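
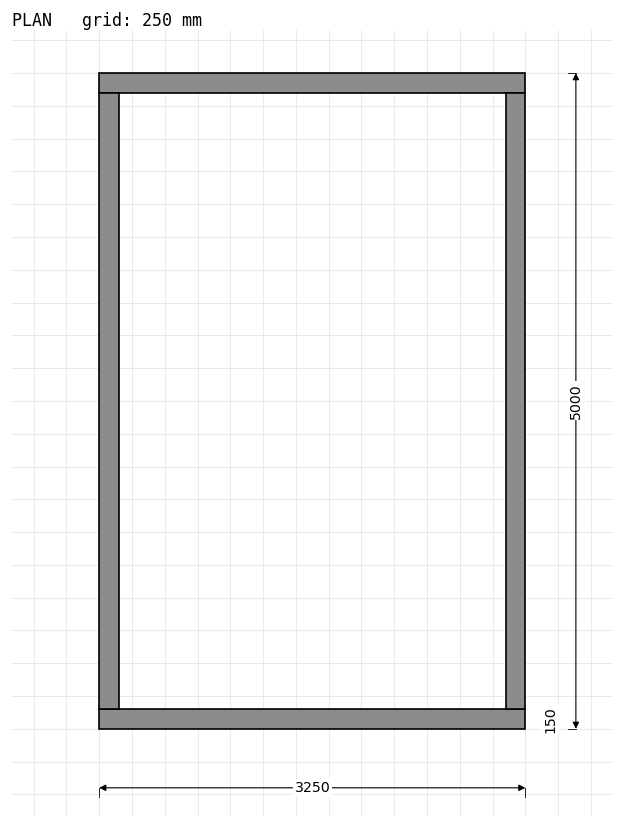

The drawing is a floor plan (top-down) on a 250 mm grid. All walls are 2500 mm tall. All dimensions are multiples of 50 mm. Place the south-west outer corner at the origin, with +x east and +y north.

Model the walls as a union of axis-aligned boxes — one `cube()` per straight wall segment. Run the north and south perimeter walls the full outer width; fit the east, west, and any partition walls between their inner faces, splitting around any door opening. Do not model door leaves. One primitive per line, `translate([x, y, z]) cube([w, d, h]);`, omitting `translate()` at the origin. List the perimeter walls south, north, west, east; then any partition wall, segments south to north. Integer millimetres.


cube([3250, 150, 2500]);
translate([0, 4850, 0]) cube([3250, 150, 2500]);
translate([0, 150, 0]) cube([150, 4700, 2500]);
translate([3100, 150, 0]) cube([150, 4700, 2500]);


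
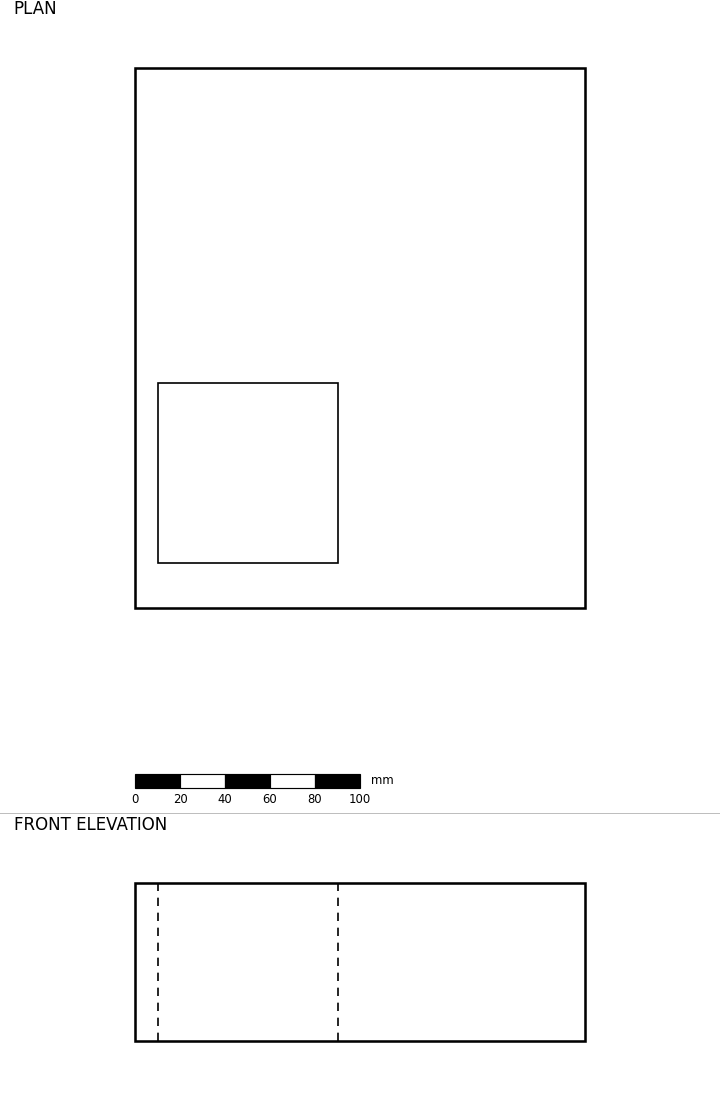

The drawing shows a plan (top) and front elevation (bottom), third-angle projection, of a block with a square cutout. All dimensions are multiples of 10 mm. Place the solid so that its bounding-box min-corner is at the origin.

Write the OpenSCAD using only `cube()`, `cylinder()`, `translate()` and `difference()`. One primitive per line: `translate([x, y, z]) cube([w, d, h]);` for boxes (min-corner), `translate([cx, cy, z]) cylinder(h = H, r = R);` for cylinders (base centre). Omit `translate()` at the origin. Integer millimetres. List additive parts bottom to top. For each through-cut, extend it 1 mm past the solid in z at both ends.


difference() {
  cube([200, 240, 70]);
  translate([10, 20, -1]) cube([80, 80, 72]);
}


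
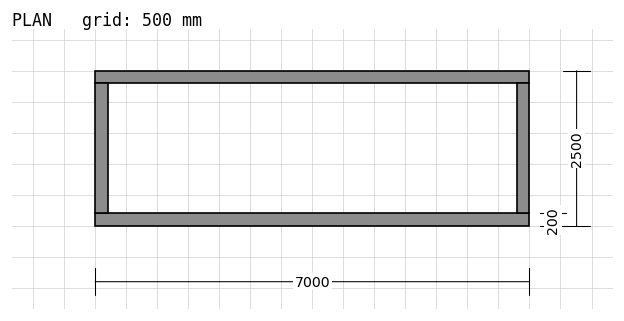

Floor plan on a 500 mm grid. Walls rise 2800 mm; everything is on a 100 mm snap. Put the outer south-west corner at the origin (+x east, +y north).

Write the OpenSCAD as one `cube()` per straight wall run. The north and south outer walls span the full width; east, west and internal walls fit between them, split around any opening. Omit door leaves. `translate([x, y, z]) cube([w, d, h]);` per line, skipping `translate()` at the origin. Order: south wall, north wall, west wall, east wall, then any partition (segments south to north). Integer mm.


cube([7000, 200, 2800]);
translate([0, 2300, 0]) cube([7000, 200, 2800]);
translate([0, 200, 0]) cube([200, 2100, 2800]);
translate([6800, 200, 0]) cube([200, 2100, 2800]);


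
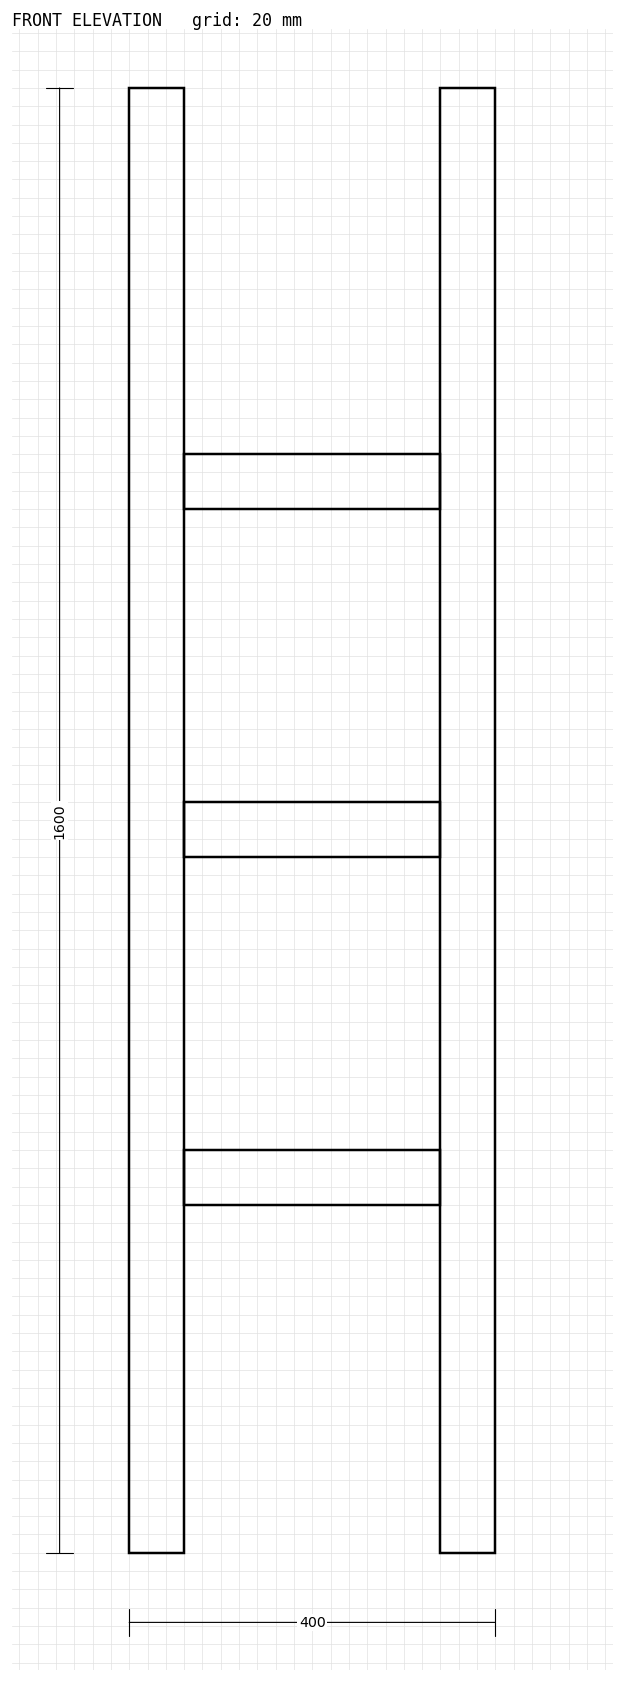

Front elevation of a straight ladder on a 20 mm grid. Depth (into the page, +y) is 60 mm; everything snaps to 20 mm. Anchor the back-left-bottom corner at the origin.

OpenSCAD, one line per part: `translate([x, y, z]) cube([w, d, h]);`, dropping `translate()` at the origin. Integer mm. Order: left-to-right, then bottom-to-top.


cube([60, 60, 1600]);
translate([60, 0, 380]) cube([280, 60, 60]);
translate([60, 0, 760]) cube([280, 60, 60]);
translate([60, 0, 1140]) cube([280, 60, 60]);
translate([340, 0, 0]) cube([60, 60, 1600]);


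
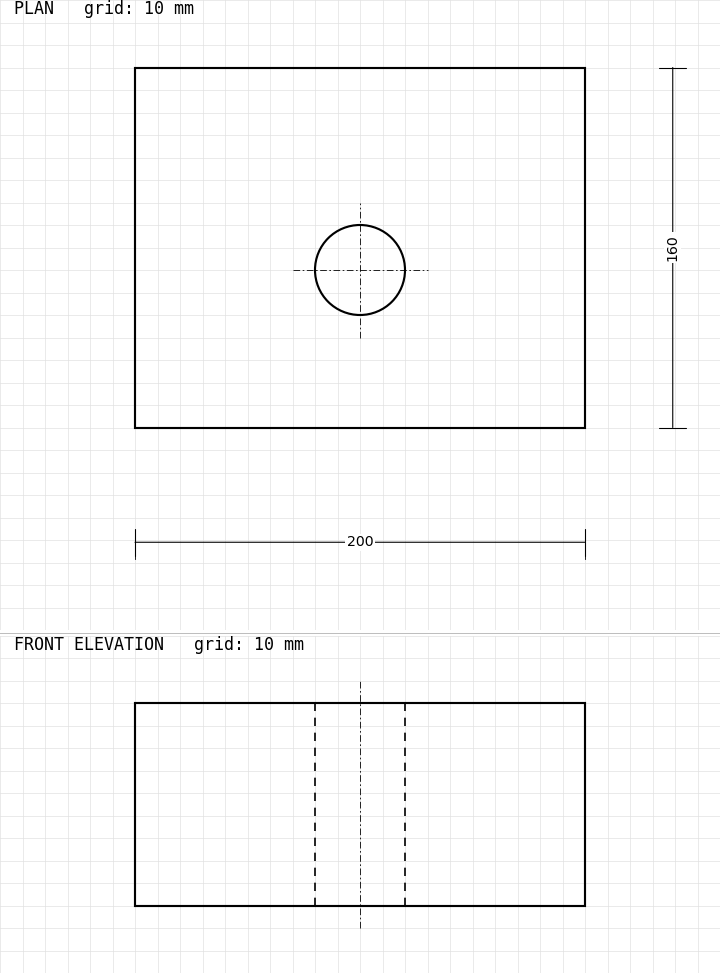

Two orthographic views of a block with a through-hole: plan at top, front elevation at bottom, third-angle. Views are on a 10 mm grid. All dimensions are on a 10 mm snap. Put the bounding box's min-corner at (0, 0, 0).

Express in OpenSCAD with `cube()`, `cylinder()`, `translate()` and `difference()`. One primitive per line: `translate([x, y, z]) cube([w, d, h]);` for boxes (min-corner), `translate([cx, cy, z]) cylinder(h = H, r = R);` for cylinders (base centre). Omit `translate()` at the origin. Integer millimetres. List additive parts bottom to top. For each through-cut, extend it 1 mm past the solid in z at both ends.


difference() {
  cube([200, 160, 90]);
  translate([100, 70, -1]) cylinder(h = 92, r = 20);
}


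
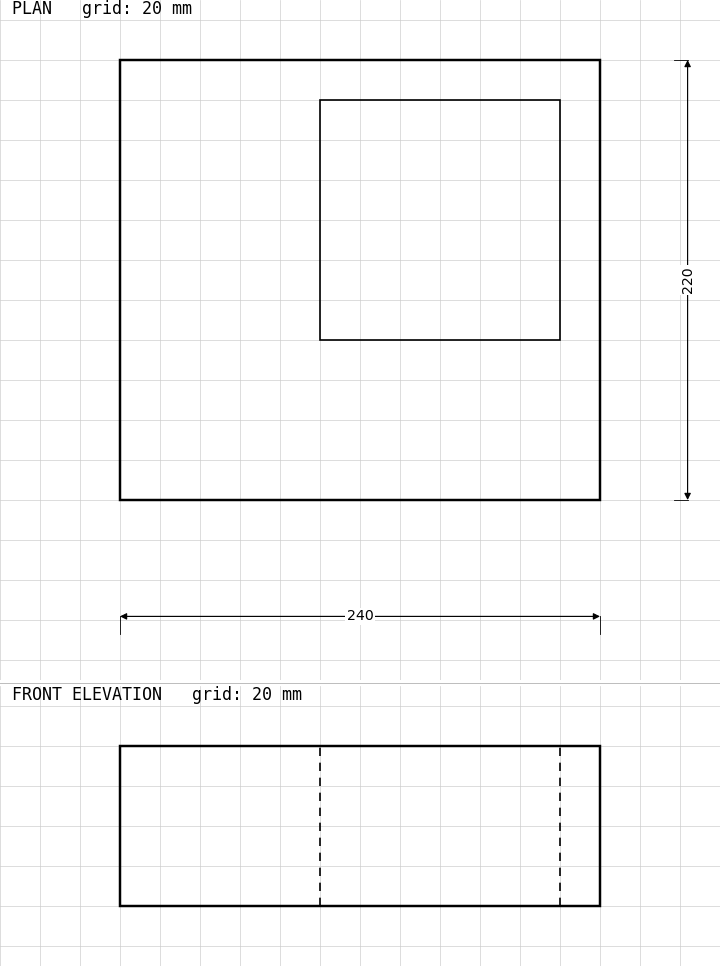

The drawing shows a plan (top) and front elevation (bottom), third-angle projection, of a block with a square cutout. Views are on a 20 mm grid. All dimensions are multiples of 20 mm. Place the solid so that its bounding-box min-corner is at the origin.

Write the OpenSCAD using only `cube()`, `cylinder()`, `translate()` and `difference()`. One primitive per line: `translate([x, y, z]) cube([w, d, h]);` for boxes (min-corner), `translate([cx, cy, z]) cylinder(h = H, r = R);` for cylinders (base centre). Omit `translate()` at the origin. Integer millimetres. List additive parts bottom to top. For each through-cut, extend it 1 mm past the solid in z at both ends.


difference() {
  cube([240, 220, 80]);
  translate([100, 80, -1]) cube([120, 120, 82]);
}


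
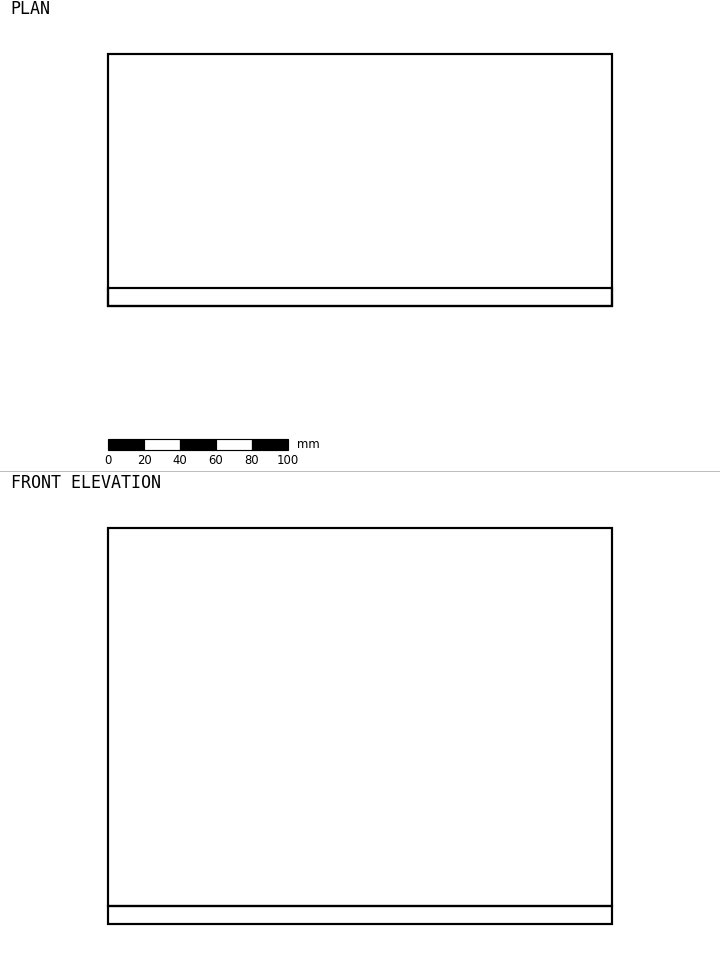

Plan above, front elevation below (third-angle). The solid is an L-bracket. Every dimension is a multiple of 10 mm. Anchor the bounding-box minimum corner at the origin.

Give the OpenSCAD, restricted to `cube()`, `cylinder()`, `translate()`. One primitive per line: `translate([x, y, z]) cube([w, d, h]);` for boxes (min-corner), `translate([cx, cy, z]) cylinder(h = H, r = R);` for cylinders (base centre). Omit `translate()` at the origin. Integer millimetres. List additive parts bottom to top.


cube([280, 140, 10]);
translate([0, 0, 10]) cube([280, 10, 210]);


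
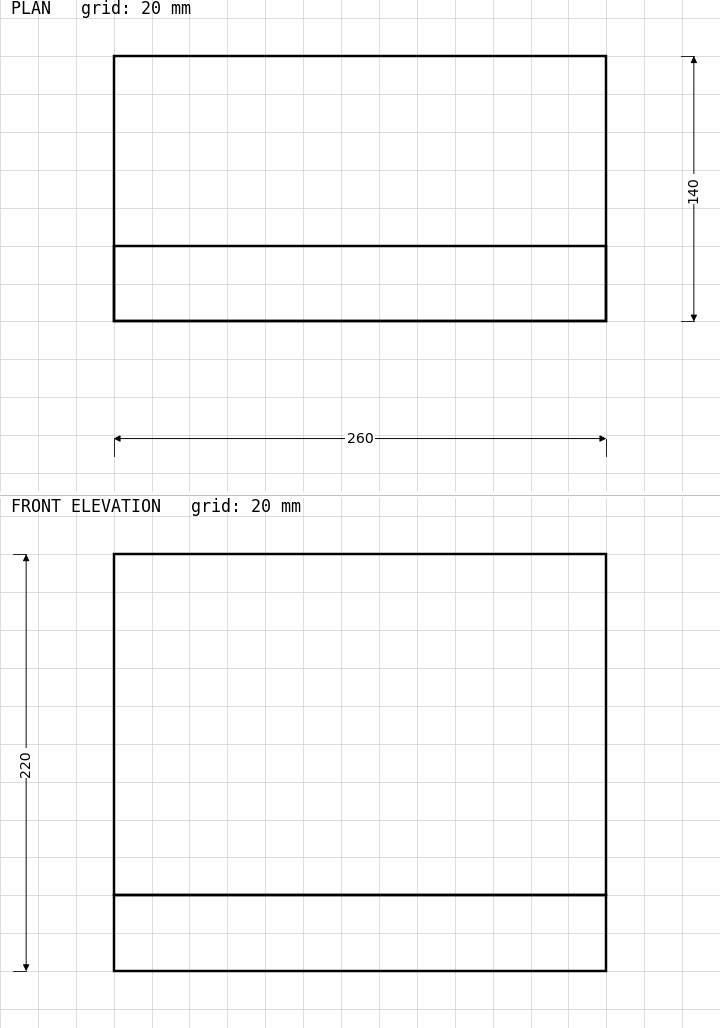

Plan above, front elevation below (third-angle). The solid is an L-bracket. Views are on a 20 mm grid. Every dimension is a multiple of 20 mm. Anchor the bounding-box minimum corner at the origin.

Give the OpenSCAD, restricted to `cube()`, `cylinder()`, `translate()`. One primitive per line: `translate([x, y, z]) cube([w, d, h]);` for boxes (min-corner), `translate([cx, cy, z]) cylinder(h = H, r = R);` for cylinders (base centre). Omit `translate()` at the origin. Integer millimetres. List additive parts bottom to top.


cube([260, 140, 40]);
translate([0, 0, 40]) cube([260, 40, 180]);


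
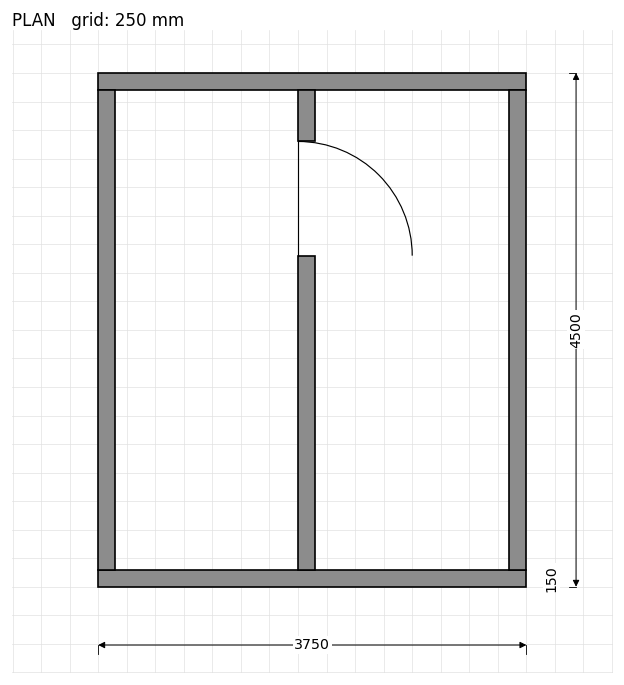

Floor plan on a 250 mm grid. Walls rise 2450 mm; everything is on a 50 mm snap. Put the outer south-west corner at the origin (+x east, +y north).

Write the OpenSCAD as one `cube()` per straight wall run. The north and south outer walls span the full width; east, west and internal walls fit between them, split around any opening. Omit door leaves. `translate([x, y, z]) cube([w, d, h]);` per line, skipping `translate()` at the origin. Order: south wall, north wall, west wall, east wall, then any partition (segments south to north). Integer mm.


cube([3750, 150, 2450]);
translate([0, 4350, 0]) cube([3750, 150, 2450]);
translate([0, 150, 0]) cube([150, 4200, 2450]);
translate([3600, 150, 0]) cube([150, 4200, 2450]);
translate([1750, 150, 0]) cube([150, 2750, 2450]);
translate([1750, 3900, 0]) cube([150, 450, 2450]);


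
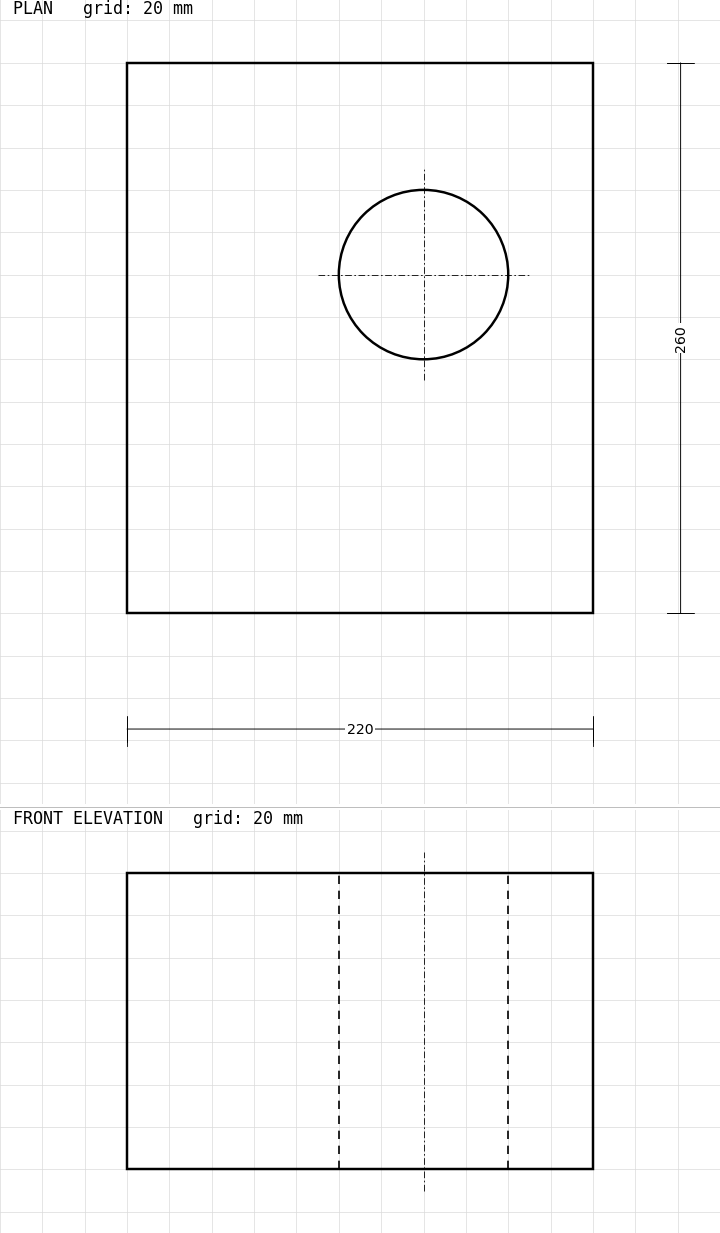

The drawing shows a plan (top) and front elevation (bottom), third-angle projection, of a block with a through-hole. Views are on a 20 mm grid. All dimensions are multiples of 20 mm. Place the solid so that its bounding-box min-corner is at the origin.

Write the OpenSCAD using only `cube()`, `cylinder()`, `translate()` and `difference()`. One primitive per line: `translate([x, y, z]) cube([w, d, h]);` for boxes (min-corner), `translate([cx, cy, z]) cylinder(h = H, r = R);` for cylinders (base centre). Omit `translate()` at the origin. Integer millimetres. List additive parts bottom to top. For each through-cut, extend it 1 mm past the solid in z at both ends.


difference() {
  cube([220, 260, 140]);
  translate([140, 160, -1]) cylinder(h = 142, r = 40);
}


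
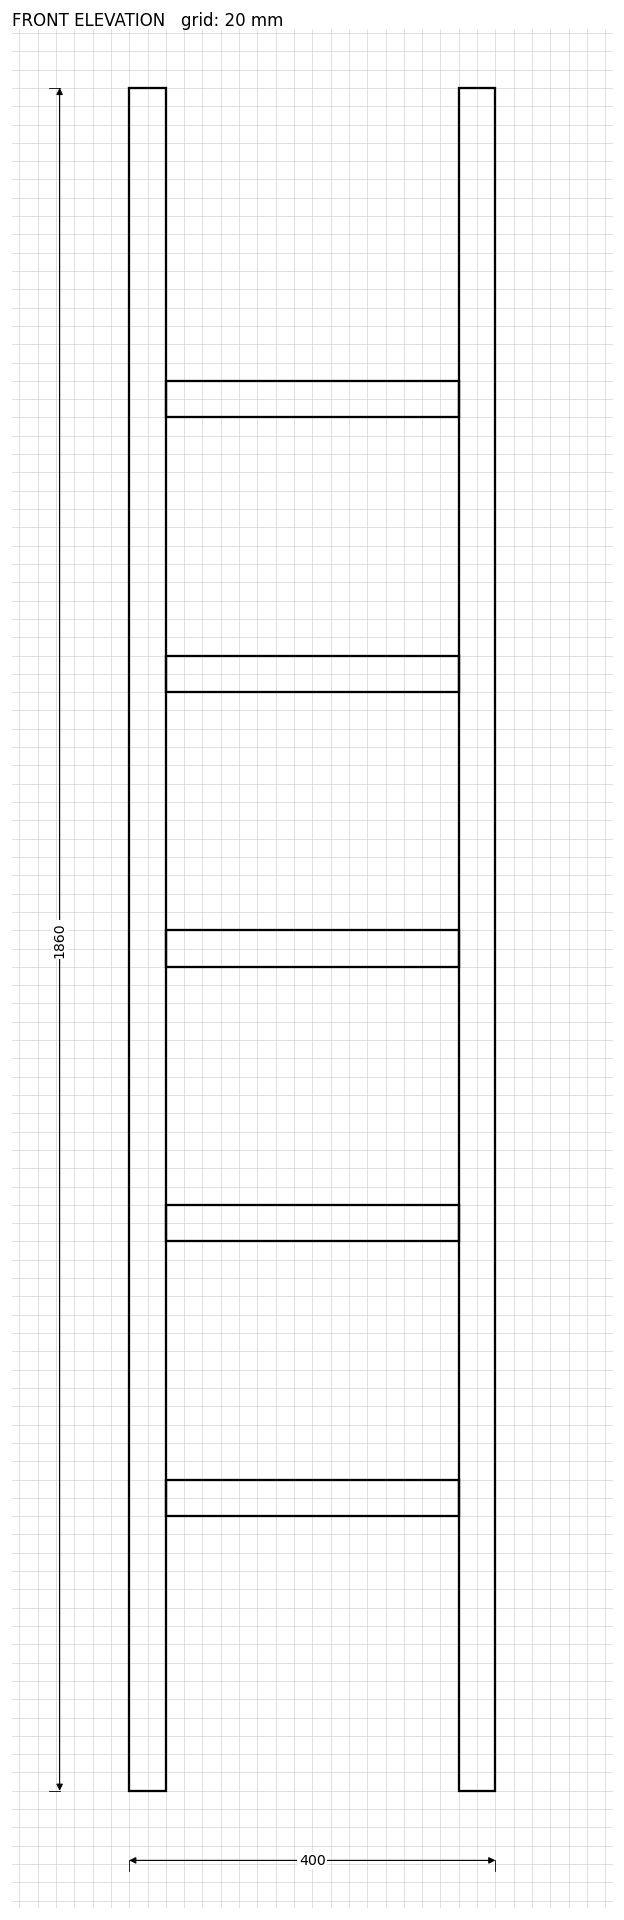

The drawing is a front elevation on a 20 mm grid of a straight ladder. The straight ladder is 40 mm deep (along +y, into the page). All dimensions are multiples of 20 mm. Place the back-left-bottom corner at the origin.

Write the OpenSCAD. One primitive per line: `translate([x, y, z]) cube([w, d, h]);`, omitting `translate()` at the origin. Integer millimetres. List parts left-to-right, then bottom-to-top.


cube([40, 40, 1860]);
translate([40, 0, 300]) cube([320, 40, 40]);
translate([40, 0, 600]) cube([320, 40, 40]);
translate([40, 0, 900]) cube([320, 40, 40]);
translate([40, 0, 1200]) cube([320, 40, 40]);
translate([40, 0, 1500]) cube([320, 40, 40]);
translate([360, 0, 0]) cube([40, 40, 1860]);


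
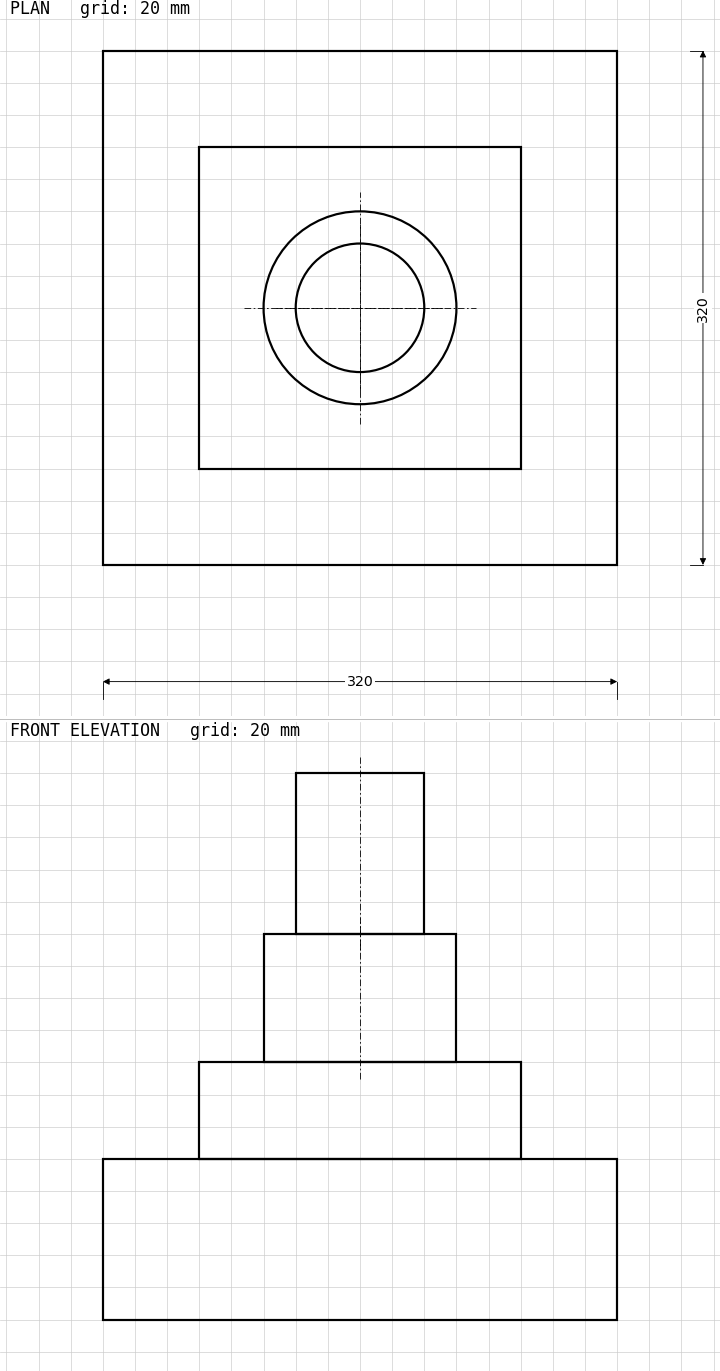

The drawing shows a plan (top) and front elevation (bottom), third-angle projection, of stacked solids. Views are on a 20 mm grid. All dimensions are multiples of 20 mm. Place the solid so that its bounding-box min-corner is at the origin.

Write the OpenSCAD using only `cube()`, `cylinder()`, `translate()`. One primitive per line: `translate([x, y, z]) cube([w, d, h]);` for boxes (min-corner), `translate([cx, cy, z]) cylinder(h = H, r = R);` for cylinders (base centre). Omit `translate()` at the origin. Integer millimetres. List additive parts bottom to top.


cube([320, 320, 100]);
translate([60, 60, 100]) cube([200, 200, 60]);
translate([160, 160, 160]) cylinder(h = 80, r = 60);
translate([160, 160, 240]) cylinder(h = 100, r = 40);


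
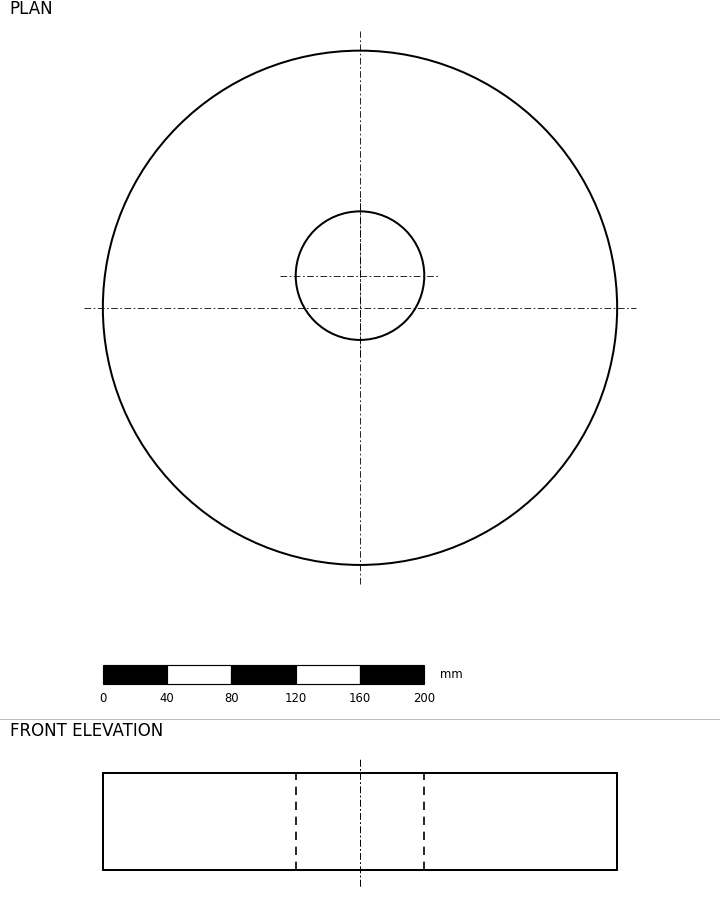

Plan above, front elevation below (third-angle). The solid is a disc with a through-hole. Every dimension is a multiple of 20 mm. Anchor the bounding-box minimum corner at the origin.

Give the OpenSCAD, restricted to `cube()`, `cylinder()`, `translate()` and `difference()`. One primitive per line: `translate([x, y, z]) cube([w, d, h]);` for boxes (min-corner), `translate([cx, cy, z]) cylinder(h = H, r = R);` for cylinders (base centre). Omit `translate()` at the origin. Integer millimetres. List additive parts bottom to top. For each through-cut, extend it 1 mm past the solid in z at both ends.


difference() {
  translate([160, 160, 0]) cylinder(h = 60, r = 160);
  translate([160, 180, -1]) cylinder(h = 62, r = 40);
}


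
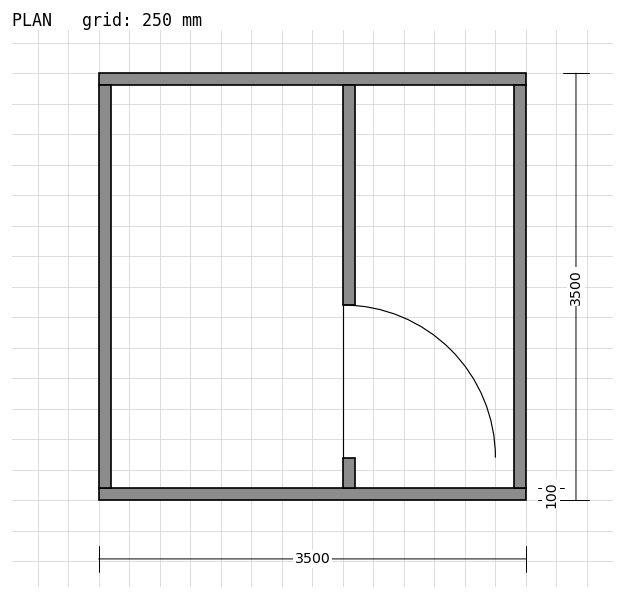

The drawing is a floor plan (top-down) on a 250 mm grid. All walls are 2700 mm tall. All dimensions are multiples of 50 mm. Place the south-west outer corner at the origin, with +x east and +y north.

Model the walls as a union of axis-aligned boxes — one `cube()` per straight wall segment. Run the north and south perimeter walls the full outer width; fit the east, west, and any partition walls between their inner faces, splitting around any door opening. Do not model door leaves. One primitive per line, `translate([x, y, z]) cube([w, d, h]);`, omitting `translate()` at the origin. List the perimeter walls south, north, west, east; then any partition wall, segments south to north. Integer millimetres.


cube([3500, 100, 2700]);
translate([0, 3400, 0]) cube([3500, 100, 2700]);
translate([0, 100, 0]) cube([100, 3300, 2700]);
translate([3400, 100, 0]) cube([100, 3300, 2700]);
translate([2000, 100, 0]) cube([100, 250, 2700]);
translate([2000, 1600, 0]) cube([100, 1800, 2700]);


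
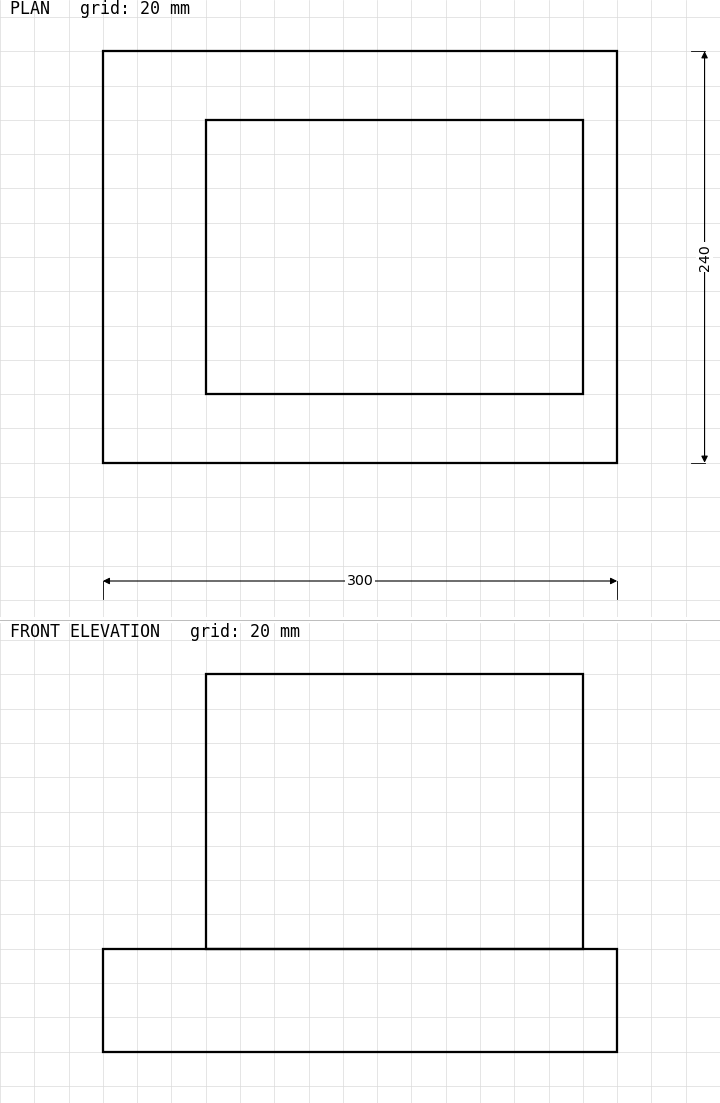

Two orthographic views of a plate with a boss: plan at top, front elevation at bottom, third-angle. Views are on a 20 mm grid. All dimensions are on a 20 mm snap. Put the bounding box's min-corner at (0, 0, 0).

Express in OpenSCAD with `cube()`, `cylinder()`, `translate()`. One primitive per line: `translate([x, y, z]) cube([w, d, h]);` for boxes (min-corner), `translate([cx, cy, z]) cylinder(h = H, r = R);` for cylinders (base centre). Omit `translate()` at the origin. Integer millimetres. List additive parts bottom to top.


cube([300, 240, 60]);
translate([60, 40, 60]) cube([220, 160, 160]);


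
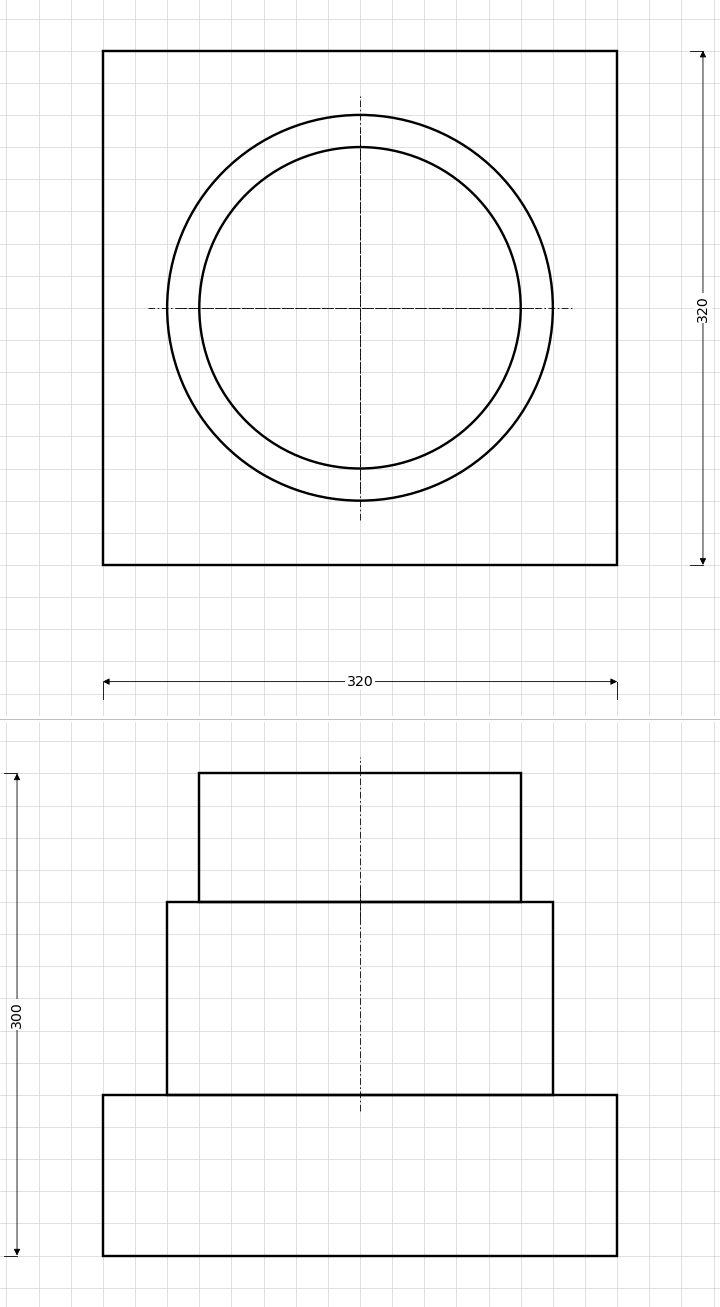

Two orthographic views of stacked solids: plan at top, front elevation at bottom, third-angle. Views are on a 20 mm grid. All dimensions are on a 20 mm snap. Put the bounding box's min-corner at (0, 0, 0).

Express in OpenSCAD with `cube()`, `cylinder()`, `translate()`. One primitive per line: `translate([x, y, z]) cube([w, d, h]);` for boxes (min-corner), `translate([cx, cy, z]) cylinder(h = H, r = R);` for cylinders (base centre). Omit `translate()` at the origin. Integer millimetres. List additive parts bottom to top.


cube([320, 320, 100]);
translate([160, 160, 100]) cylinder(h = 120, r = 120);
translate([160, 160, 220]) cylinder(h = 80, r = 100);


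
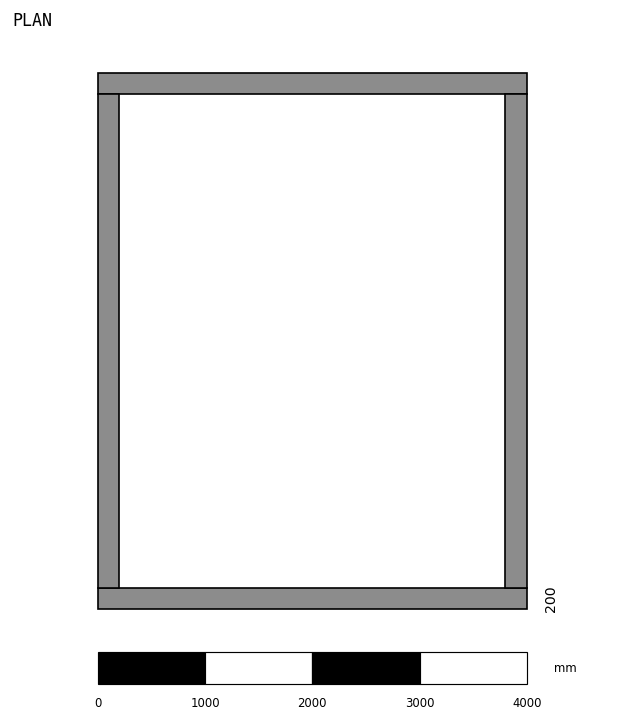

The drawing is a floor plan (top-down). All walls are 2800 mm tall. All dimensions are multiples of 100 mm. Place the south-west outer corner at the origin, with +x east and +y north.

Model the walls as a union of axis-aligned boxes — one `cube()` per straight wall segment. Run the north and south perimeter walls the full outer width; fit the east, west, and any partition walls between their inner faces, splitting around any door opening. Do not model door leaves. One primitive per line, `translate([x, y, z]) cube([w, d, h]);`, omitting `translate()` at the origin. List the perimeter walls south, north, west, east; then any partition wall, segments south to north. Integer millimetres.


cube([4000, 200, 2800]);
translate([0, 4800, 0]) cube([4000, 200, 2800]);
translate([0, 200, 0]) cube([200, 4600, 2800]);
translate([3800, 200, 0]) cube([200, 4600, 2800]);


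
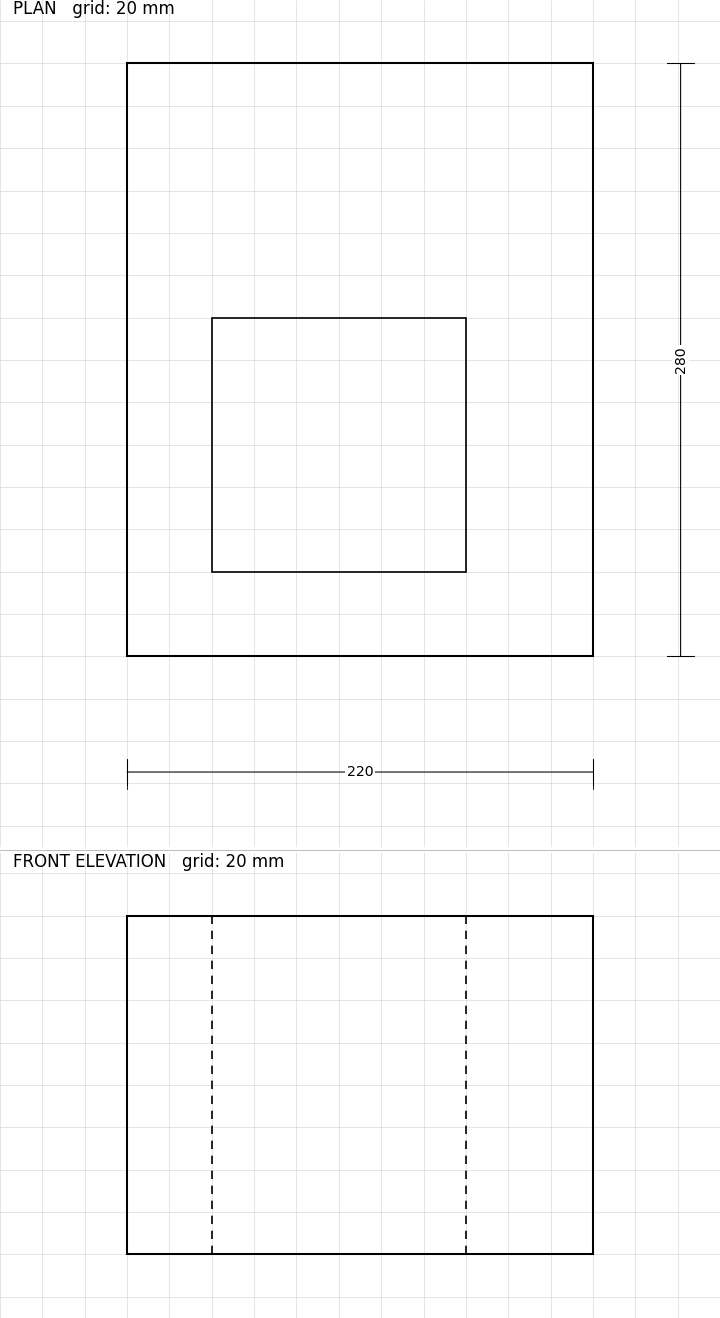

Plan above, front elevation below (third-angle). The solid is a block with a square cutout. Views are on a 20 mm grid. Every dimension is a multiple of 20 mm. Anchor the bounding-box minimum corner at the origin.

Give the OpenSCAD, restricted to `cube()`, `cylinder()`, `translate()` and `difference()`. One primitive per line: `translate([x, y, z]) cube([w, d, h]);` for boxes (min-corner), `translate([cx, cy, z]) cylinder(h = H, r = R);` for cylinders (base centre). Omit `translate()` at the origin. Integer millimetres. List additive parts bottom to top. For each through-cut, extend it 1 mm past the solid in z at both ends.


difference() {
  cube([220, 280, 160]);
  translate([40, 40, -1]) cube([120, 120, 162]);
}


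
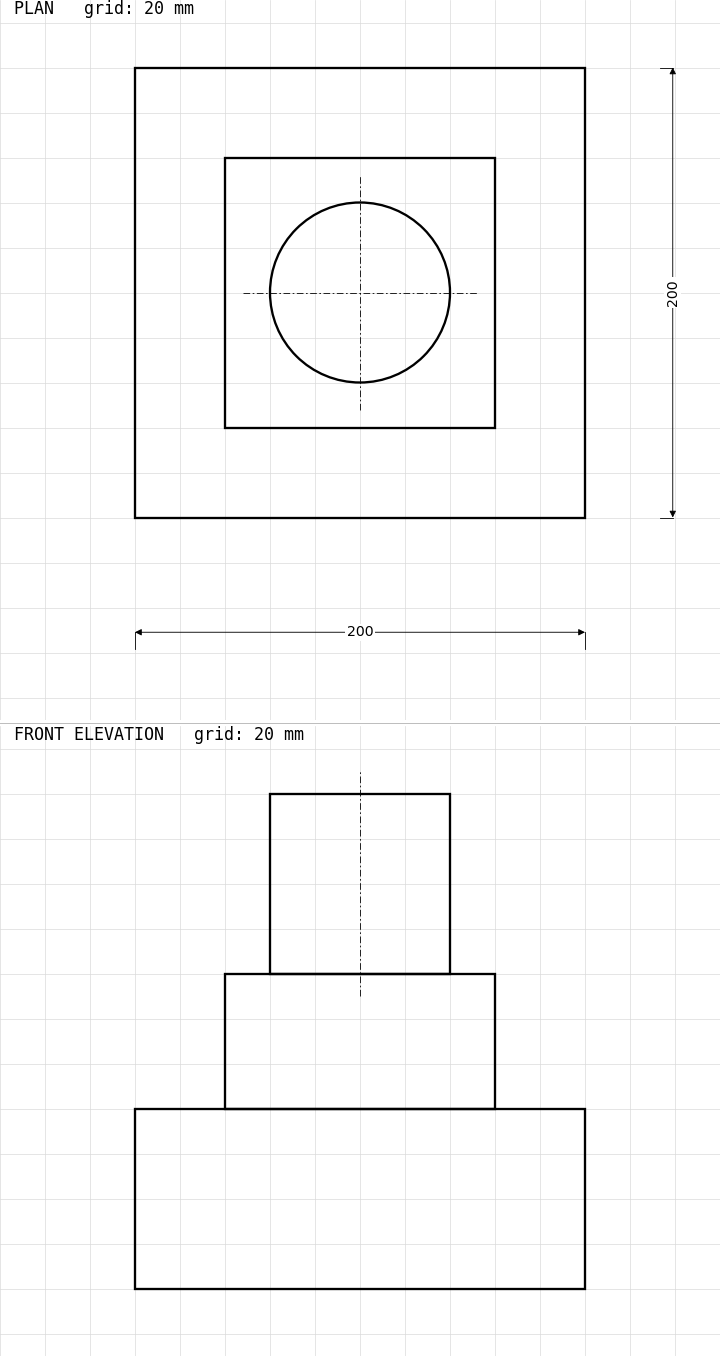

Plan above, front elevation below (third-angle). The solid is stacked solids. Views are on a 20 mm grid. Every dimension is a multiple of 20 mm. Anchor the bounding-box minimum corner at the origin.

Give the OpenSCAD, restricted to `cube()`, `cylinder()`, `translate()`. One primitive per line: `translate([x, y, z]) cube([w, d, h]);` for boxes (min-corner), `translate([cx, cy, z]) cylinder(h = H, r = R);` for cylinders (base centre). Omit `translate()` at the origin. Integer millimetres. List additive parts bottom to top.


cube([200, 200, 80]);
translate([40, 40, 80]) cube([120, 120, 60]);
translate([100, 100, 140]) cylinder(h = 80, r = 40);


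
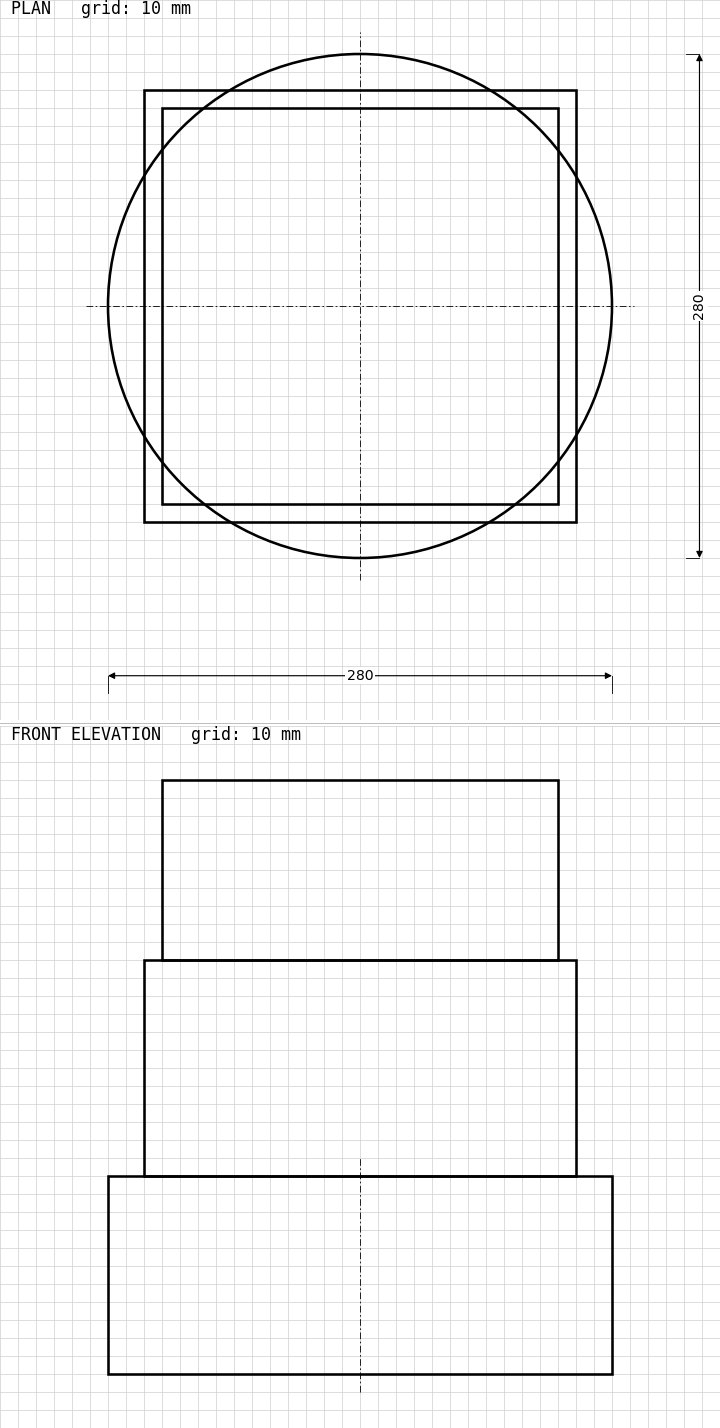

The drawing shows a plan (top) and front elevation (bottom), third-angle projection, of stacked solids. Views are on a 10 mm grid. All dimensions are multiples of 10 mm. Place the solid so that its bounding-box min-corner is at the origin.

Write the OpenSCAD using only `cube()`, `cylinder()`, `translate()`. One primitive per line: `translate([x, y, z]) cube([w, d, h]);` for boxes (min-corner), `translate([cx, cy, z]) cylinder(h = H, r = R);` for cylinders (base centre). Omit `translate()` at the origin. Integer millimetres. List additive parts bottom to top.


translate([140, 140, 0]) cylinder(h = 110, r = 140);
translate([20, 20, 110]) cube([240, 240, 120]);
translate([30, 30, 230]) cube([220, 220, 100]);


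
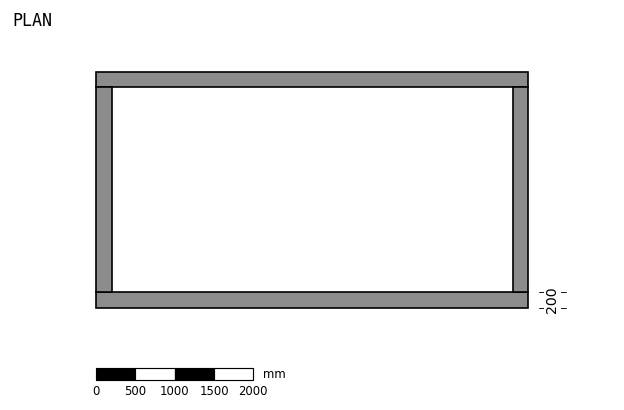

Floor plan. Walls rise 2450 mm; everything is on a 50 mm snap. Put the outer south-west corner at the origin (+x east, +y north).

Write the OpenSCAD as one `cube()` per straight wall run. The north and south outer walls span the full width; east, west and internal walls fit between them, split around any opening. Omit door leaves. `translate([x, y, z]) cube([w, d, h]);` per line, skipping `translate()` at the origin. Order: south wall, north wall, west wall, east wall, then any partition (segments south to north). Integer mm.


cube([5500, 200, 2450]);
translate([0, 2800, 0]) cube([5500, 200, 2450]);
translate([0, 200, 0]) cube([200, 2600, 2450]);
translate([5300, 200, 0]) cube([200, 2600, 2450]);


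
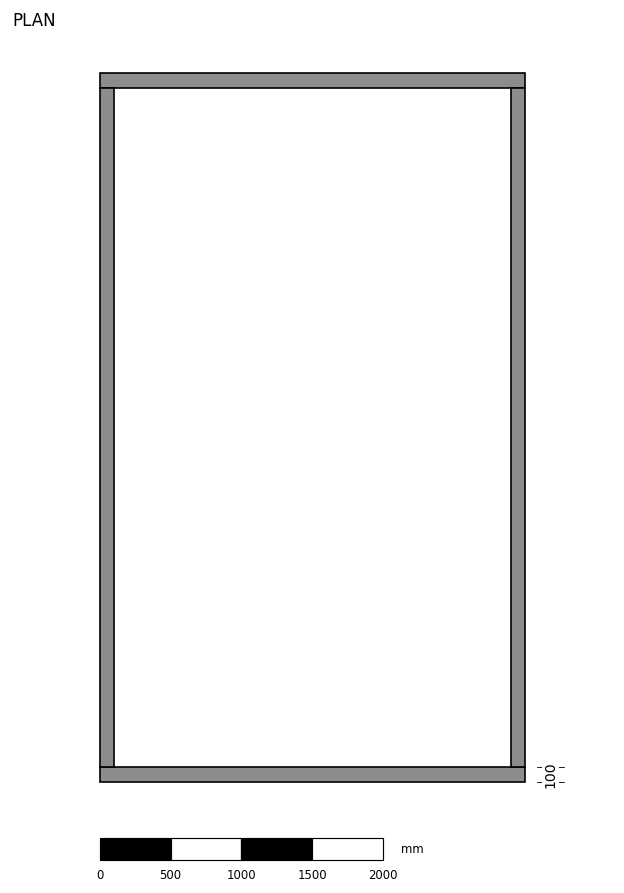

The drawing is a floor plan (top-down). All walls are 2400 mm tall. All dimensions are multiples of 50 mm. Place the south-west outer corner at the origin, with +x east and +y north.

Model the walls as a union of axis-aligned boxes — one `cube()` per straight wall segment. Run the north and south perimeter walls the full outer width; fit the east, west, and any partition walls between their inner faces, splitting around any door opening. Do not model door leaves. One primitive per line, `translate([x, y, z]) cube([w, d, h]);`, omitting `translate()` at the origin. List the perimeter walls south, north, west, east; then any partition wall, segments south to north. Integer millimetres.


cube([3000, 100, 2400]);
translate([0, 4900, 0]) cube([3000, 100, 2400]);
translate([0, 100, 0]) cube([100, 4800, 2400]);
translate([2900, 100, 0]) cube([100, 4800, 2400]);


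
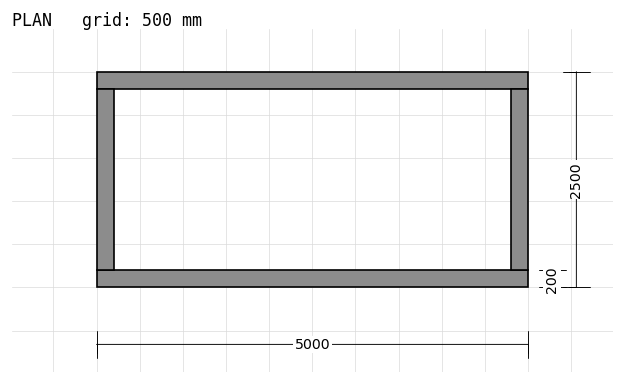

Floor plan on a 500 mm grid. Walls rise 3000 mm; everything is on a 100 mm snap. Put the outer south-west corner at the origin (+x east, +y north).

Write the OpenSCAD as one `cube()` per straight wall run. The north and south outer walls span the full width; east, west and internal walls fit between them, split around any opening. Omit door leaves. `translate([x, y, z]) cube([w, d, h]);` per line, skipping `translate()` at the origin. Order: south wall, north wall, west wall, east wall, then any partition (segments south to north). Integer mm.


cube([5000, 200, 3000]);
translate([0, 2300, 0]) cube([5000, 200, 3000]);
translate([0, 200, 0]) cube([200, 2100, 3000]);
translate([4800, 200, 0]) cube([200, 2100, 3000]);


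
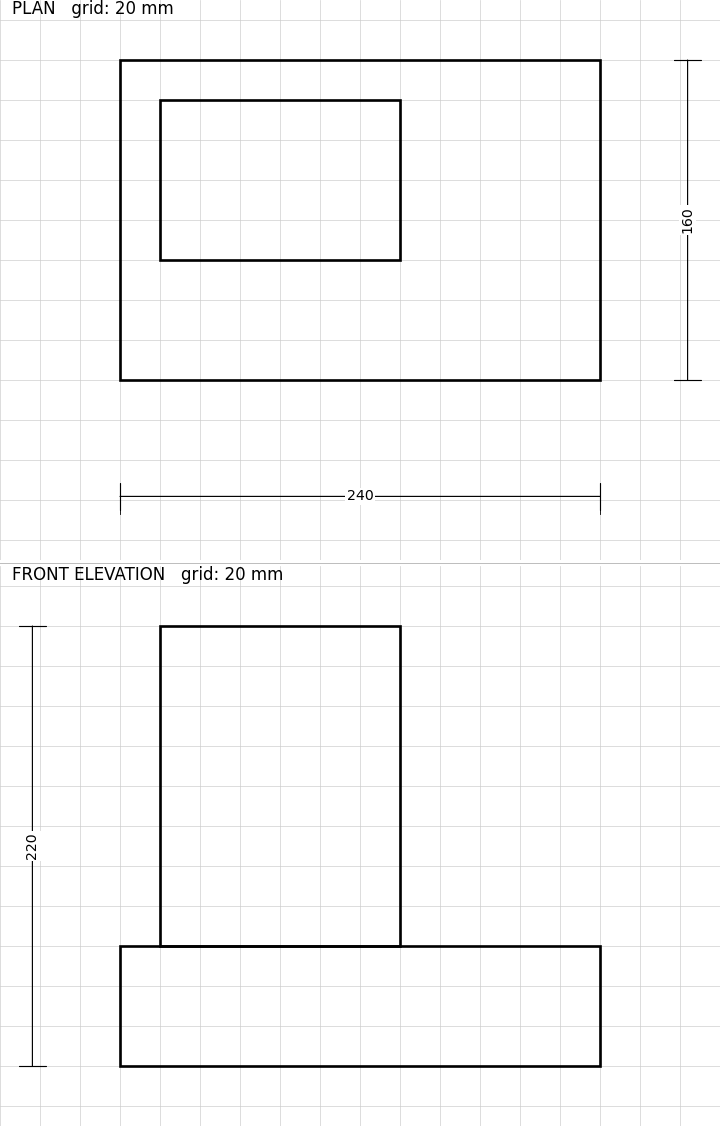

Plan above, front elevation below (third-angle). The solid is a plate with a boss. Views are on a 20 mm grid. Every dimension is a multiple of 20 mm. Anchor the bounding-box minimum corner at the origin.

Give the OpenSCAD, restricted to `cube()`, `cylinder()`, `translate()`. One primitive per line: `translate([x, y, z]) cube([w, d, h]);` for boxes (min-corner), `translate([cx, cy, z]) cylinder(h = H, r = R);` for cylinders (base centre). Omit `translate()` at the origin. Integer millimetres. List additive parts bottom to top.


cube([240, 160, 60]);
translate([20, 60, 60]) cube([120, 80, 160]);


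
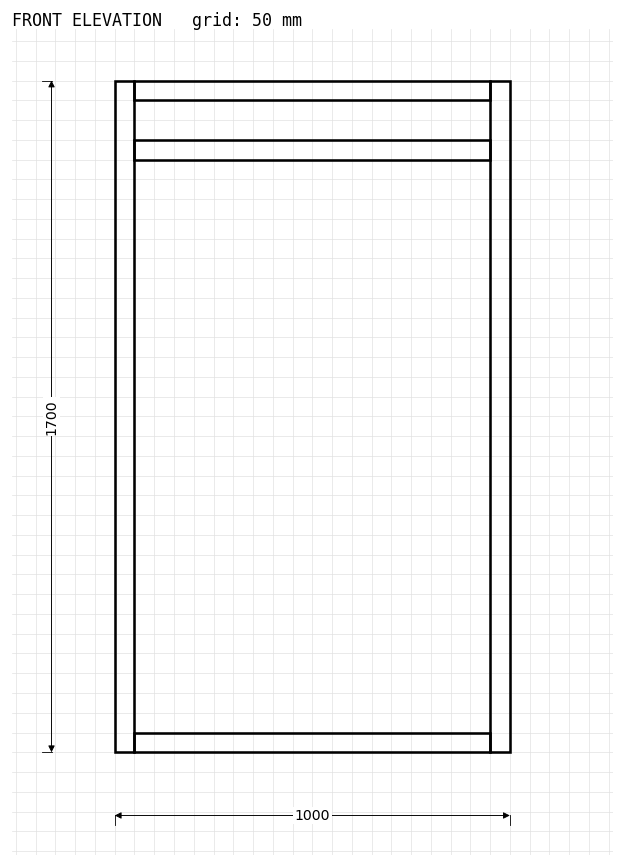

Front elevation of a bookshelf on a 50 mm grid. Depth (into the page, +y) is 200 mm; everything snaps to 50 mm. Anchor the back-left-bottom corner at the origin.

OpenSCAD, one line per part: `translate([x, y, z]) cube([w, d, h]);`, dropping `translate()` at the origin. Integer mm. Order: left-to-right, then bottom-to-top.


cube([50, 200, 1700]);
translate([50, 0, 0]) cube([900, 200, 50]);
translate([50, 0, 1500]) cube([900, 200, 50]);
translate([50, 0, 1650]) cube([900, 200, 50]);
translate([950, 0, 0]) cube([50, 200, 1700]);


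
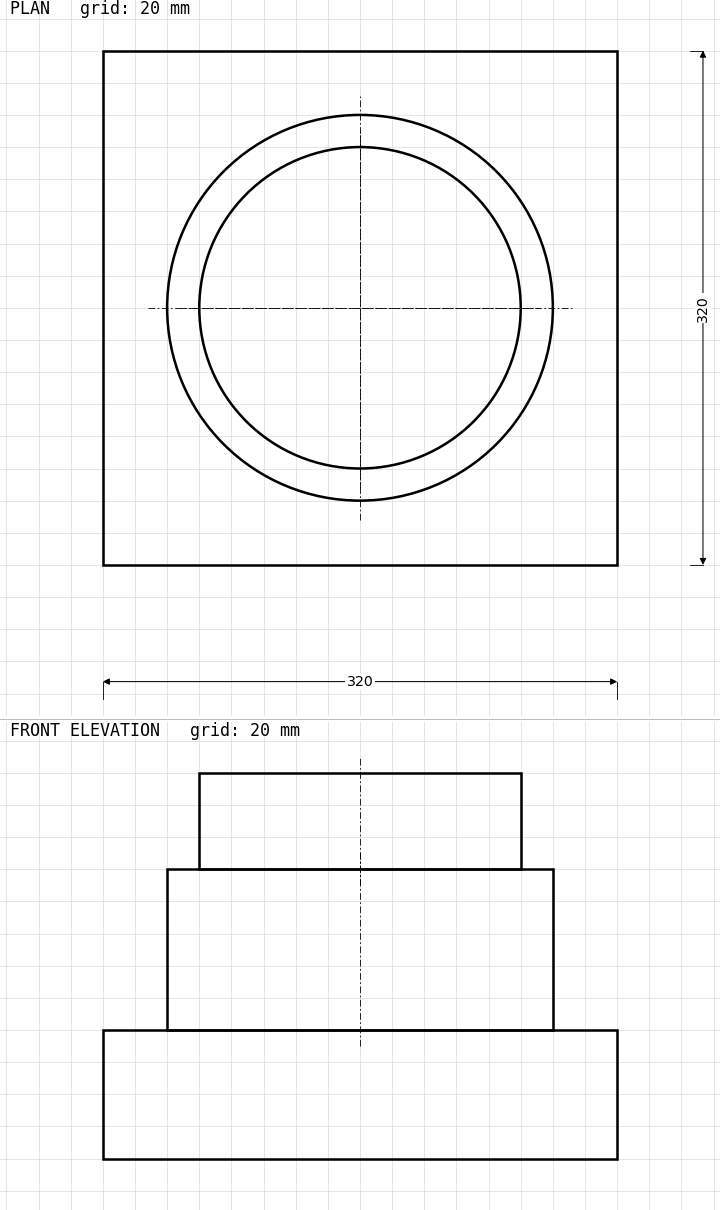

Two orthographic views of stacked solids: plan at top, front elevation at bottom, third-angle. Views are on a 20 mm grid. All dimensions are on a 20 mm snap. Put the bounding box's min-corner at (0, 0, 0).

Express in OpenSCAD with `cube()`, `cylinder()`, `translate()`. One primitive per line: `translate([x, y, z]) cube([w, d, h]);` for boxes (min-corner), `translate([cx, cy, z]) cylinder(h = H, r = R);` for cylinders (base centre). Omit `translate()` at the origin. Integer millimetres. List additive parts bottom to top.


cube([320, 320, 80]);
translate([160, 160, 80]) cylinder(h = 100, r = 120);
translate([160, 160, 180]) cylinder(h = 60, r = 100);


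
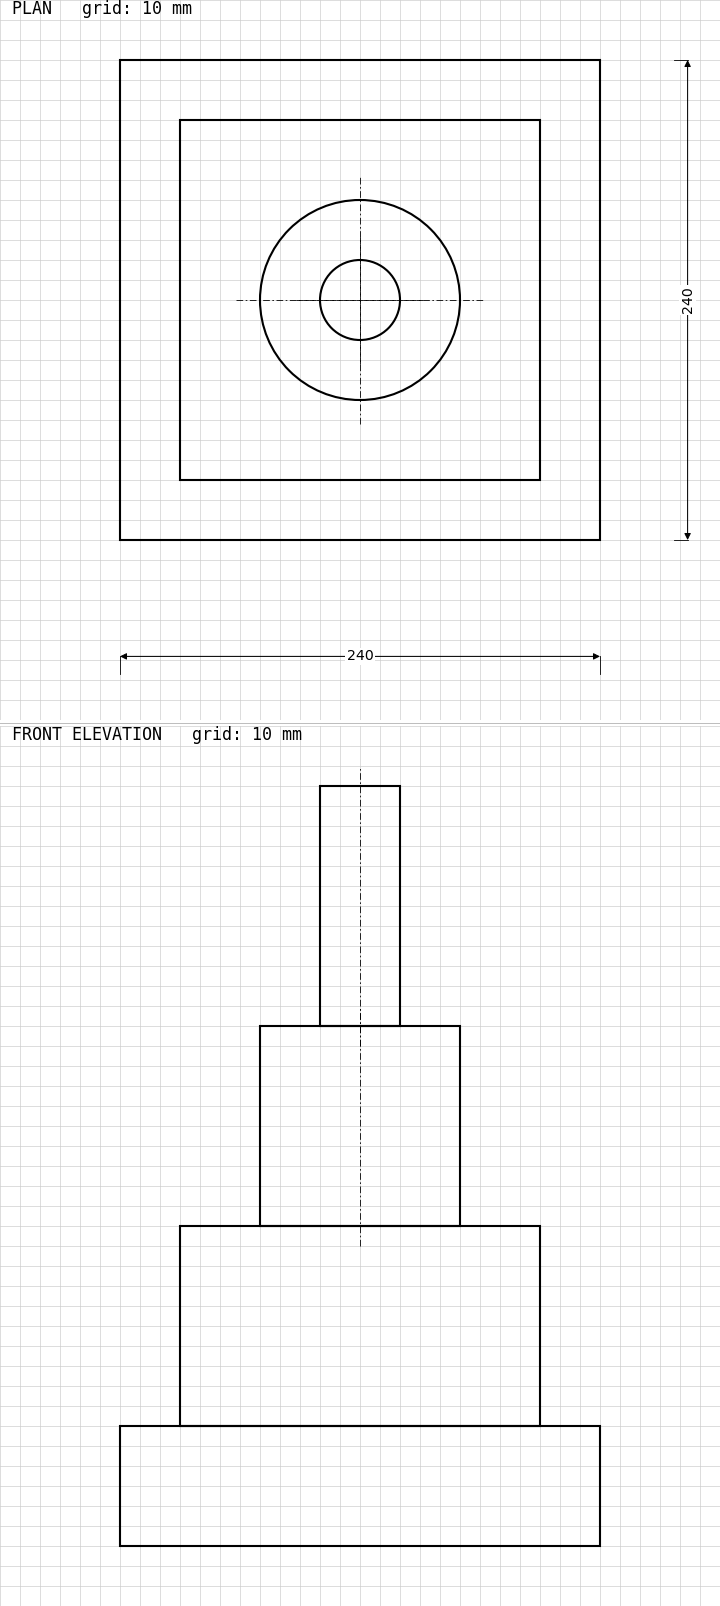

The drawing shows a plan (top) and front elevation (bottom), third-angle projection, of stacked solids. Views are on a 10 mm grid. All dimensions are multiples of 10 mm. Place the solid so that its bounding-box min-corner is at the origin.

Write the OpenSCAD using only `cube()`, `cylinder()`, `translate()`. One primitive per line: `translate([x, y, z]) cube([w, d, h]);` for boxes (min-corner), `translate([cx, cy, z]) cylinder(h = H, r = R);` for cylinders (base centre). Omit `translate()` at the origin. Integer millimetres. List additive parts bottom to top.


cube([240, 240, 60]);
translate([30, 30, 60]) cube([180, 180, 100]);
translate([120, 120, 160]) cylinder(h = 100, r = 50);
translate([120, 120, 260]) cylinder(h = 120, r = 20);


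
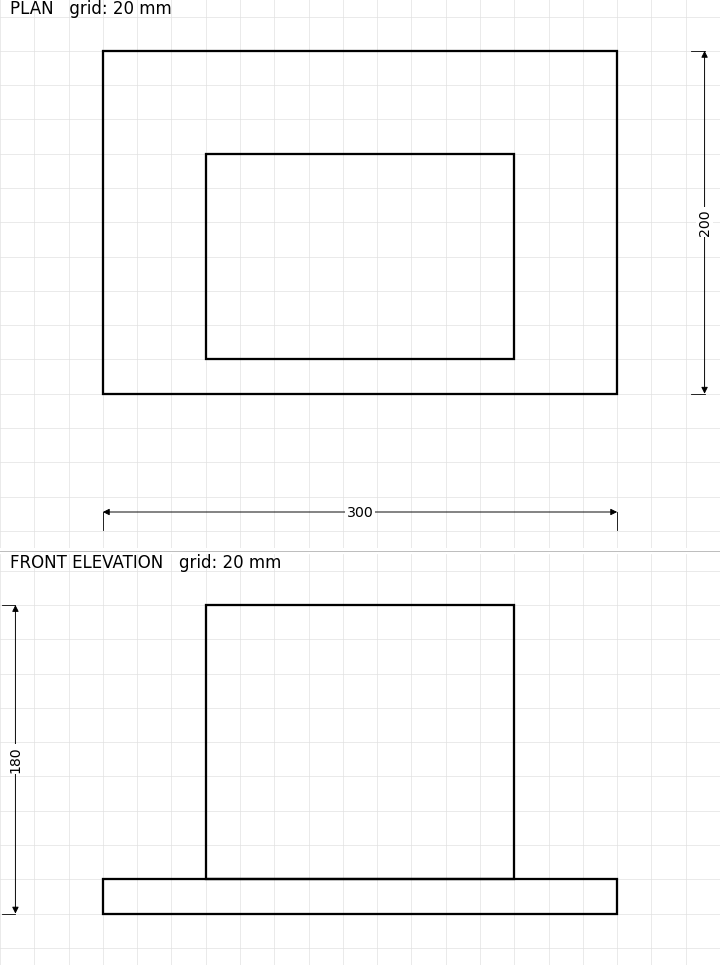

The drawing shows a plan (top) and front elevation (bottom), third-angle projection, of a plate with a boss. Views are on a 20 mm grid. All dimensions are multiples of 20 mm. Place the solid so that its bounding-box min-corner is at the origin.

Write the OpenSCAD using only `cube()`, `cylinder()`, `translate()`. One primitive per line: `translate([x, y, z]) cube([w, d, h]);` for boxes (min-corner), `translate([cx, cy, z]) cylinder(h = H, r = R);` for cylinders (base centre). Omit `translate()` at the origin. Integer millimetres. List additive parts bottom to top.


cube([300, 200, 20]);
translate([60, 20, 20]) cube([180, 120, 160]);


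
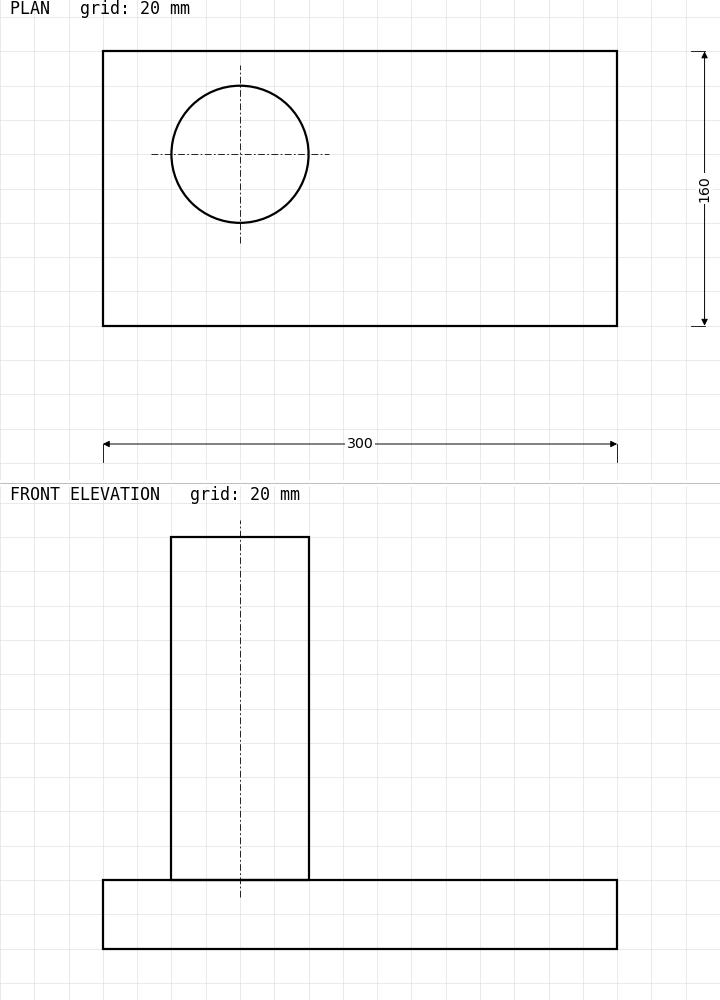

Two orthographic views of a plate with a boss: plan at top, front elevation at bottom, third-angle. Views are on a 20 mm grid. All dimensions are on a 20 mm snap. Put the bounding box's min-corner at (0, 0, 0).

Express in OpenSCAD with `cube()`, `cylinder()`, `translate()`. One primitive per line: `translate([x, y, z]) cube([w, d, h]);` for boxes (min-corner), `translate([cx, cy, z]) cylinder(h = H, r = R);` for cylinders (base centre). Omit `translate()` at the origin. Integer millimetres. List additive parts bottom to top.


cube([300, 160, 40]);
translate([80, 100, 40]) cylinder(h = 200, r = 40);


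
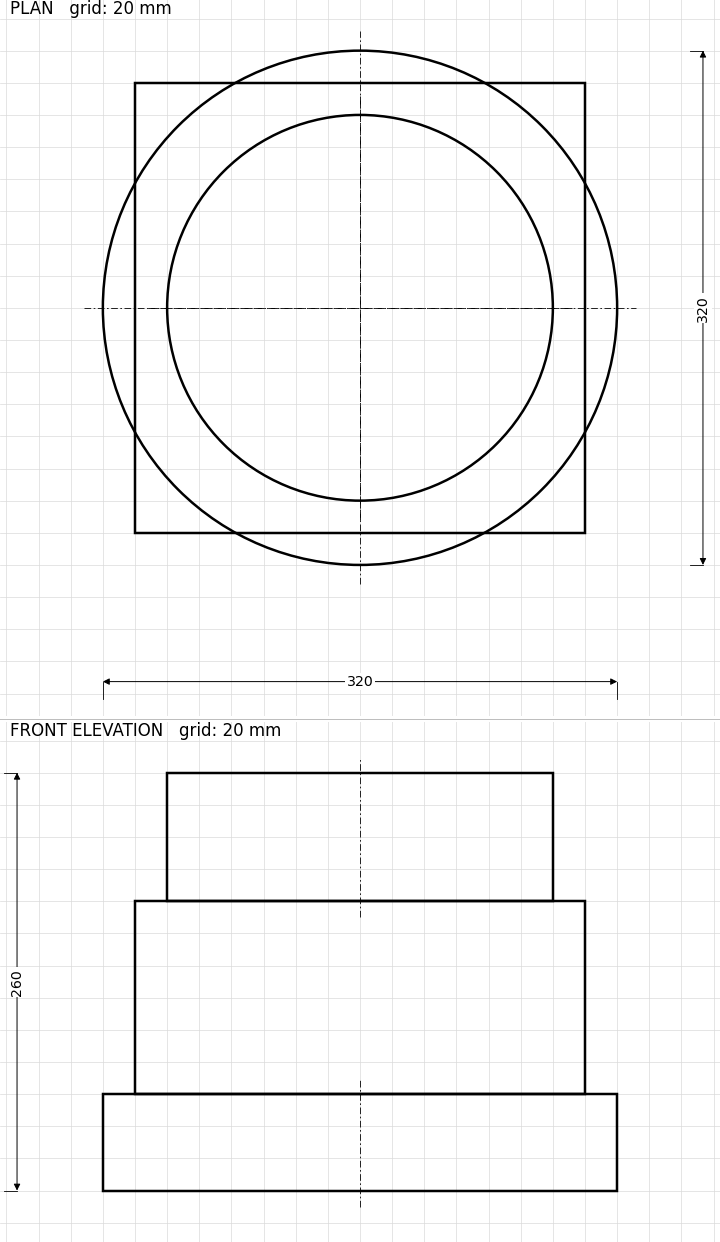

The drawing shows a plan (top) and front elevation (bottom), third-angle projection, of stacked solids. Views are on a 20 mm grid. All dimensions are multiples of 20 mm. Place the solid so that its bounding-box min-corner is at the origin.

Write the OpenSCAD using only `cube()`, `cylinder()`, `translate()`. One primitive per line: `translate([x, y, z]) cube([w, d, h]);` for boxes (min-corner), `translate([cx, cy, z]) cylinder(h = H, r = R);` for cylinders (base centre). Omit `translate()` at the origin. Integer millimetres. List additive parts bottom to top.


translate([160, 160, 0]) cylinder(h = 60, r = 160);
translate([20, 20, 60]) cube([280, 280, 120]);
translate([160, 160, 180]) cylinder(h = 80, r = 120);


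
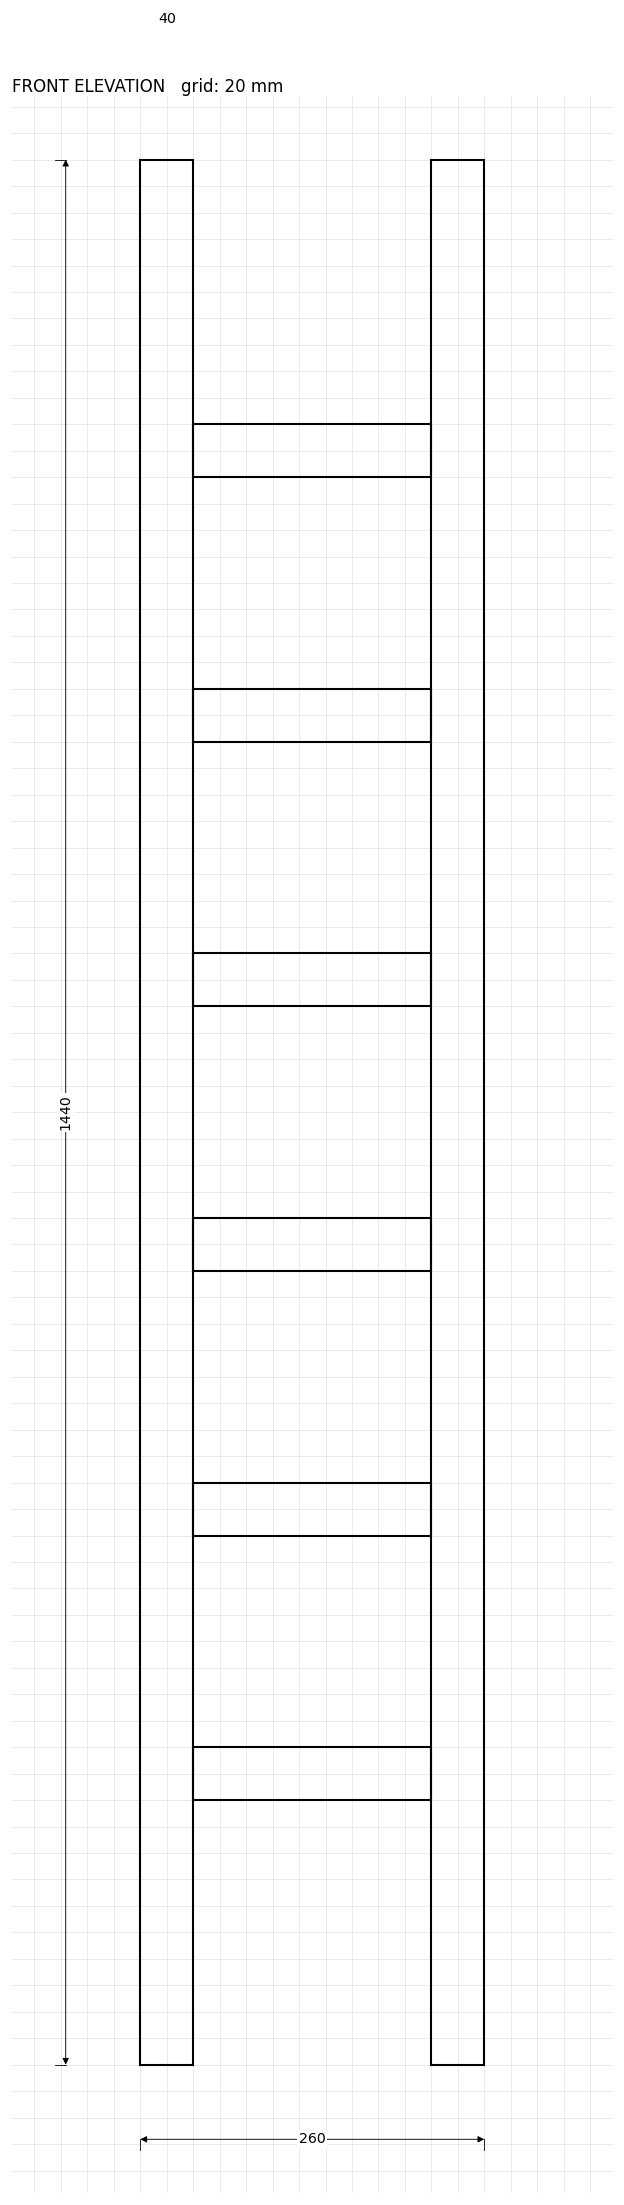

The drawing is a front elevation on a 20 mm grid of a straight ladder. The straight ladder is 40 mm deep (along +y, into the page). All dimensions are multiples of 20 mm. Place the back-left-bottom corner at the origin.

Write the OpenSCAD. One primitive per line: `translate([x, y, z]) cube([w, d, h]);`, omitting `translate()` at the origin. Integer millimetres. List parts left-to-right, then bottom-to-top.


cube([40, 40, 1440]);
translate([40, 0, 200]) cube([180, 40, 40]);
translate([40, 0, 400]) cube([180, 40, 40]);
translate([40, 0, 600]) cube([180, 40, 40]);
translate([40, 0, 800]) cube([180, 40, 40]);
translate([40, 0, 1000]) cube([180, 40, 40]);
translate([40, 0, 1200]) cube([180, 40, 40]);
translate([220, 0, 0]) cube([40, 40, 1440]);
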